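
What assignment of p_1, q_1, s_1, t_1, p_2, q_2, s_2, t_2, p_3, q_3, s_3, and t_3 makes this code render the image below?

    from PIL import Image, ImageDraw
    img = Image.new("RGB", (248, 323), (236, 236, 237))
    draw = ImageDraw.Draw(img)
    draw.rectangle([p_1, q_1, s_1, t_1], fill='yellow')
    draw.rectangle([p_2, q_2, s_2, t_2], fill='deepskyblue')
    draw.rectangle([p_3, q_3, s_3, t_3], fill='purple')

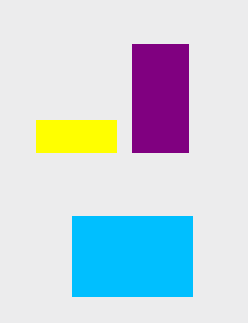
p_1 = 36; q_1 = 120; s_1 = 116; t_1 = 152; p_2 = 72; q_2 = 216; s_2 = 192; t_2 = 296; p_3 = 132; q_3 = 44; s_3 = 188; t_3 = 152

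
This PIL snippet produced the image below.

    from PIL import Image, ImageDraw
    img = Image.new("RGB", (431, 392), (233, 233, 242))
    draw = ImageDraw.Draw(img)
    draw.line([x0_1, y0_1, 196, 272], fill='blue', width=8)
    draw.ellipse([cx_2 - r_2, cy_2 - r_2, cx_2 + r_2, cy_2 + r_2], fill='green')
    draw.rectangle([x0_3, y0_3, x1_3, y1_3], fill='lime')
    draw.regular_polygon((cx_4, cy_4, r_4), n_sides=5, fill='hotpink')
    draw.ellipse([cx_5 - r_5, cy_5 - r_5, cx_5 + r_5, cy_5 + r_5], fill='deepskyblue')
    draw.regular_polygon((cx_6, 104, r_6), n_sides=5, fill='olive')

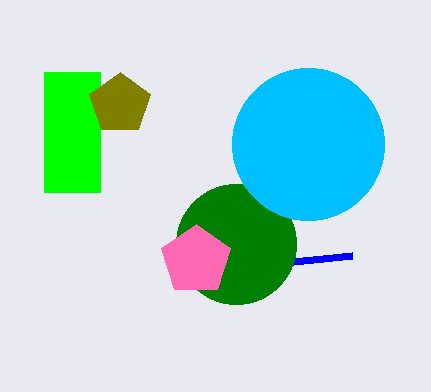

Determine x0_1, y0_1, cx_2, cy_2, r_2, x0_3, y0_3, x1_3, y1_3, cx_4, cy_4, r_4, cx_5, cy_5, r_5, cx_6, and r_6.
x0_1 = 352, y0_1 = 256, cx_2 = 236, cy_2 = 244, r_2 = 60, x0_3 = 44, y0_3 = 72, x1_3 = 100, y1_3 = 192, cx_4 = 196, cy_4 = 260, r_4 = 36, cx_5 = 308, cy_5 = 144, r_5 = 76, cx_6 = 120, r_6 = 32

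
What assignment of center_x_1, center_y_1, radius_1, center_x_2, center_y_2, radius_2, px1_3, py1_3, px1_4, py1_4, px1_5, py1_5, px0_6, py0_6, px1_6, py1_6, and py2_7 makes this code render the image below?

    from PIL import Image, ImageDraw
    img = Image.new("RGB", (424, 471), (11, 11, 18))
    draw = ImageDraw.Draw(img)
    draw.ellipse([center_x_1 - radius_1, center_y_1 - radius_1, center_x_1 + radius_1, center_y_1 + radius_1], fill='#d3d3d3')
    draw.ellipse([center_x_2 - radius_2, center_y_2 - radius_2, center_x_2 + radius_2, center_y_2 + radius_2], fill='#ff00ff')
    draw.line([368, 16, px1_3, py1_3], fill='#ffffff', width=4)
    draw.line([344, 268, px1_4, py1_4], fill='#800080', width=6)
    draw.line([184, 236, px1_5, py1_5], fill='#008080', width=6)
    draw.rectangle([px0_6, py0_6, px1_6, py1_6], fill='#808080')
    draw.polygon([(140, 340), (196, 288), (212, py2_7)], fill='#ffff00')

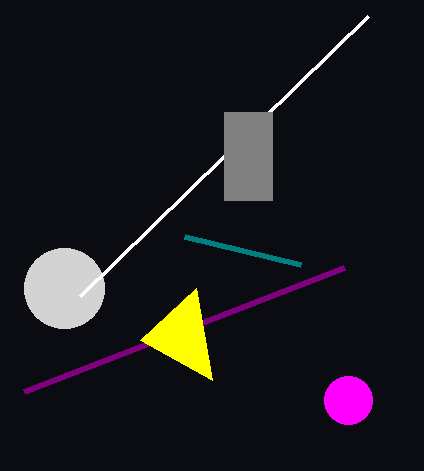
center_x_1 = 64; center_y_1 = 288; radius_1 = 40; center_x_2 = 348; center_y_2 = 400; radius_2 = 24; px1_3 = 80; py1_3 = 296; px1_4 = 24; py1_4 = 392; px1_5 = 300; py1_5 = 264; px0_6 = 224; py0_6 = 112; px1_6 = 272; py1_6 = 200; py2_7 = 380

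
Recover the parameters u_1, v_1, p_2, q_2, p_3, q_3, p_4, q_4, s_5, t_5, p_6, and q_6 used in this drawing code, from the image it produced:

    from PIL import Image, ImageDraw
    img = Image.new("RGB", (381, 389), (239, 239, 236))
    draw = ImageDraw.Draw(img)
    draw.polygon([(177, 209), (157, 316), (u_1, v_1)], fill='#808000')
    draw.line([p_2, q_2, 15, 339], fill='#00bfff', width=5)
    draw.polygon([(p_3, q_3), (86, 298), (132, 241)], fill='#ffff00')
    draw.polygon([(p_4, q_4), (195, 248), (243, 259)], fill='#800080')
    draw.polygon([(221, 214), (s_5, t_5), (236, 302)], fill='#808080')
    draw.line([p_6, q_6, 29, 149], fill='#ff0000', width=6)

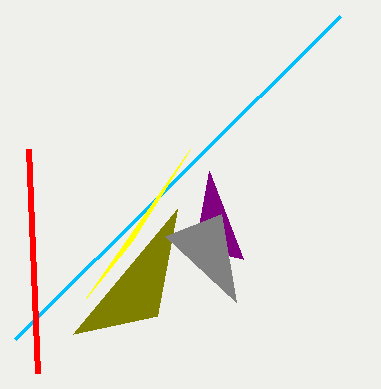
u_1 = 73; v_1 = 334; p_2 = 340; q_2 = 16; p_3 = 190; q_3 = 149; p_4 = 209; q_4 = 171; s_5 = 165; t_5 = 236; p_6 = 38; q_6 = 373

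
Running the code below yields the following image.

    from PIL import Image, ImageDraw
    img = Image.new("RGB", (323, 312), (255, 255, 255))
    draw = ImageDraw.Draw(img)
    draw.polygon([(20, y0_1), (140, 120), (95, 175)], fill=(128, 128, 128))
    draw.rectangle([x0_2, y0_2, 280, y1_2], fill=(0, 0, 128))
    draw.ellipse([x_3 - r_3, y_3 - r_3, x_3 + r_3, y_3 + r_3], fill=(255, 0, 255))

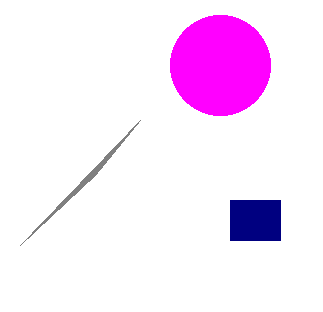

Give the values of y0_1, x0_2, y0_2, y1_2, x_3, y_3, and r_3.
y0_1 = 245, x0_2 = 230, y0_2 = 200, y1_2 = 240, x_3 = 220, y_3 = 65, r_3 = 50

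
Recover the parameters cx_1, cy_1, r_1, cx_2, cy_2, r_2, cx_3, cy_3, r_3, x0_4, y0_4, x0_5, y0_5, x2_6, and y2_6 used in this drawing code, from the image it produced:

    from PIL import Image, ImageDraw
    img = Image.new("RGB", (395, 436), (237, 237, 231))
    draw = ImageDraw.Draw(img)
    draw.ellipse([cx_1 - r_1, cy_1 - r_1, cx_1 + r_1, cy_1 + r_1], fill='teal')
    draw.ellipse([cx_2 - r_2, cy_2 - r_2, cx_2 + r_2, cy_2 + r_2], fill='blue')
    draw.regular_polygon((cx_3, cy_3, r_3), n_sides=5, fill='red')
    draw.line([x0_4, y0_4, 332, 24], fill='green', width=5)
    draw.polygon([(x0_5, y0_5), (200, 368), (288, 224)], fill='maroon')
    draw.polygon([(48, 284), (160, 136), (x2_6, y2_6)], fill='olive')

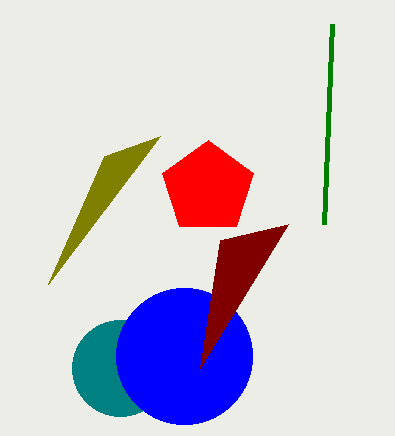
cx_1 = 120
cy_1 = 368
r_1 = 48
cx_2 = 184
cy_2 = 356
r_2 = 68
cx_3 = 208
cy_3 = 188
r_3 = 48
x0_4 = 324
y0_4 = 224
x0_5 = 220
y0_5 = 240
x2_6 = 104
y2_6 = 156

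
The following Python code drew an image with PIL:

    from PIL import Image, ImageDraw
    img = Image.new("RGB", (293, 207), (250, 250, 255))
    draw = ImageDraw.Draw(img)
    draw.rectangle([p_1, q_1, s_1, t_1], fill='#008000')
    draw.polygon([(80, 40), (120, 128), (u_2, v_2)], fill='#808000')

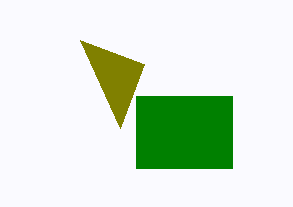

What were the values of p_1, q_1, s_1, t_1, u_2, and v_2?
p_1 = 136; q_1 = 96; s_1 = 232; t_1 = 168; u_2 = 144; v_2 = 64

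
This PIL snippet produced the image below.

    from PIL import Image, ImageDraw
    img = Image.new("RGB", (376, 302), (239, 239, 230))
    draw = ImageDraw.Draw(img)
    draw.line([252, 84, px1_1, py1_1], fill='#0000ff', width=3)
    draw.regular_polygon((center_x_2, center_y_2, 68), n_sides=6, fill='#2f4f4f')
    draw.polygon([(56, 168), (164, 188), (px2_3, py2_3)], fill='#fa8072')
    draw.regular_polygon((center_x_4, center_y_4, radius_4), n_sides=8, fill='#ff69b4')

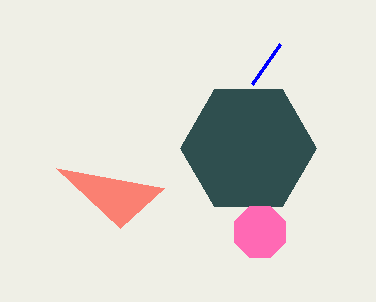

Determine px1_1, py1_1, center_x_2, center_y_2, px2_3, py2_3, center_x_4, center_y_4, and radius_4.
px1_1 = 280
py1_1 = 44
center_x_2 = 248
center_y_2 = 148
px2_3 = 120
py2_3 = 228
center_x_4 = 260
center_y_4 = 232
radius_4 = 28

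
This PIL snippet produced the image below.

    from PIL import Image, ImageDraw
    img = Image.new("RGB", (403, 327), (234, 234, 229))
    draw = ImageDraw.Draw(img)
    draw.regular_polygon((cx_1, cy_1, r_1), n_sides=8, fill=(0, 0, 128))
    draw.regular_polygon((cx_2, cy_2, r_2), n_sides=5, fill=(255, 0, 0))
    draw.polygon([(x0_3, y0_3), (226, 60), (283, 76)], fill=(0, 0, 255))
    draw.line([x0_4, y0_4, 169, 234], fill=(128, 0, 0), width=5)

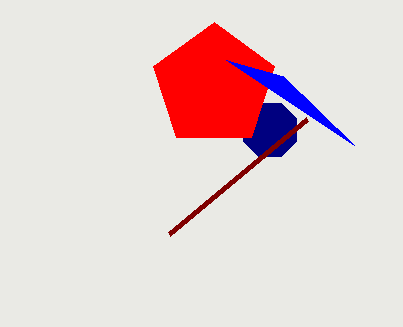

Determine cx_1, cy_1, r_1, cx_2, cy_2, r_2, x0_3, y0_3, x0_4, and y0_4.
cx_1 = 270; cy_1 = 130; r_1 = 29; cx_2 = 214; cy_2 = 86; r_2 = 64; x0_3 = 354; y0_3 = 145; x0_4 = 307; y0_4 = 119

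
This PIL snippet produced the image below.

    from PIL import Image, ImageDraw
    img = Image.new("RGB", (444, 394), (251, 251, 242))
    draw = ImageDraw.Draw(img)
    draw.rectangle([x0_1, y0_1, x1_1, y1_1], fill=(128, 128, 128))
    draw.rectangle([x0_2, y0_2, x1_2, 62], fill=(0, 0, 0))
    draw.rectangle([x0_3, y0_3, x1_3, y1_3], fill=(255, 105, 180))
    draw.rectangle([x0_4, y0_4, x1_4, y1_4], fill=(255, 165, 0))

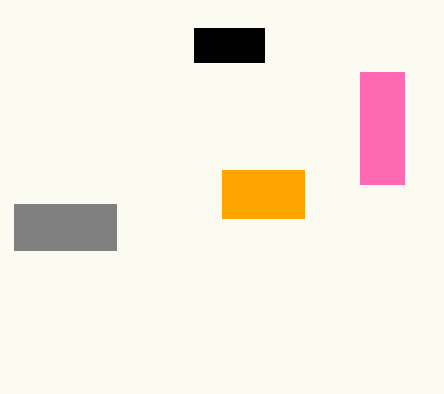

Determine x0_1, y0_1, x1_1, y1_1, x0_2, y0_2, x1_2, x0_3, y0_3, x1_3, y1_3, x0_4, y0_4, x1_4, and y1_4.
x0_1 = 14, y0_1 = 204, x1_1 = 116, y1_1 = 250, x0_2 = 194, y0_2 = 28, x1_2 = 264, x0_3 = 360, y0_3 = 72, x1_3 = 404, y1_3 = 184, x0_4 = 222, y0_4 = 170, x1_4 = 304, y1_4 = 218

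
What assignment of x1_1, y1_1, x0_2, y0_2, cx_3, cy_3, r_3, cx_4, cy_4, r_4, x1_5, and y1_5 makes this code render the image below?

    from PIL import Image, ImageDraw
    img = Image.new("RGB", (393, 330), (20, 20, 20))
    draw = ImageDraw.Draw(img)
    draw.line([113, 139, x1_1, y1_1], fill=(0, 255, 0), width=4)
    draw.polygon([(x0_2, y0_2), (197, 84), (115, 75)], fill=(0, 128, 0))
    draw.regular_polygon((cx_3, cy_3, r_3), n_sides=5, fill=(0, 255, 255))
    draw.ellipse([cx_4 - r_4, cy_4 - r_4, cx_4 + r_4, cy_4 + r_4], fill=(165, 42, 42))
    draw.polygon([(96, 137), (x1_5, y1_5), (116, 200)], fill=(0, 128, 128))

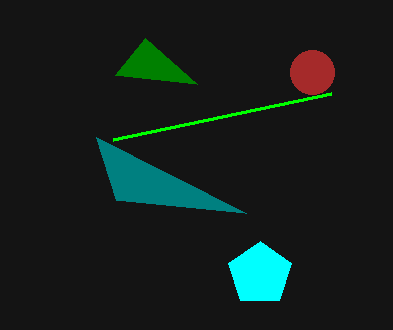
x1_1 = 331
y1_1 = 93
x0_2 = 145
y0_2 = 38
cx_3 = 260
cy_3 = 274
r_3 = 33
cx_4 = 312
cy_4 = 72
r_4 = 22
x1_5 = 246
y1_5 = 213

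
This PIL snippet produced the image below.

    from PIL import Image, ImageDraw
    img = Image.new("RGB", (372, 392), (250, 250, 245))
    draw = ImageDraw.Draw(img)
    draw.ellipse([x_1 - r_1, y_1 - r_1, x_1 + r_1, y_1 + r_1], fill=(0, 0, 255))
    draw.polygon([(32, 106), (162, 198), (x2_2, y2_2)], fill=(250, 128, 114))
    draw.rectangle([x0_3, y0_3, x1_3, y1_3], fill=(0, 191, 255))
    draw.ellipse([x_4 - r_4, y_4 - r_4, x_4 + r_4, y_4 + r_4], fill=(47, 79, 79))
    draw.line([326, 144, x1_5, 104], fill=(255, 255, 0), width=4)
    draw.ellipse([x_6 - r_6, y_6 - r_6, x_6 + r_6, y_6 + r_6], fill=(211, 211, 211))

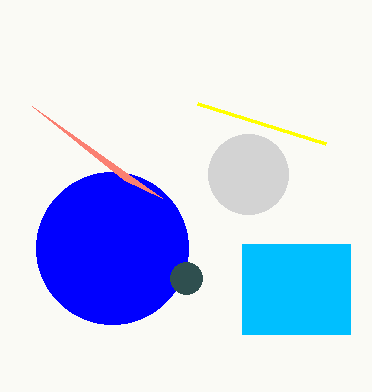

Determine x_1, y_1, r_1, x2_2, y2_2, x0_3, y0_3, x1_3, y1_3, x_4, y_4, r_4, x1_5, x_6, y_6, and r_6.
x_1 = 112; y_1 = 248; r_1 = 76; x2_2 = 124; y2_2 = 180; x0_3 = 242; y0_3 = 244; x1_3 = 350; y1_3 = 334; x_4 = 186; y_4 = 278; r_4 = 16; x1_5 = 198; x_6 = 248; y_6 = 174; r_6 = 40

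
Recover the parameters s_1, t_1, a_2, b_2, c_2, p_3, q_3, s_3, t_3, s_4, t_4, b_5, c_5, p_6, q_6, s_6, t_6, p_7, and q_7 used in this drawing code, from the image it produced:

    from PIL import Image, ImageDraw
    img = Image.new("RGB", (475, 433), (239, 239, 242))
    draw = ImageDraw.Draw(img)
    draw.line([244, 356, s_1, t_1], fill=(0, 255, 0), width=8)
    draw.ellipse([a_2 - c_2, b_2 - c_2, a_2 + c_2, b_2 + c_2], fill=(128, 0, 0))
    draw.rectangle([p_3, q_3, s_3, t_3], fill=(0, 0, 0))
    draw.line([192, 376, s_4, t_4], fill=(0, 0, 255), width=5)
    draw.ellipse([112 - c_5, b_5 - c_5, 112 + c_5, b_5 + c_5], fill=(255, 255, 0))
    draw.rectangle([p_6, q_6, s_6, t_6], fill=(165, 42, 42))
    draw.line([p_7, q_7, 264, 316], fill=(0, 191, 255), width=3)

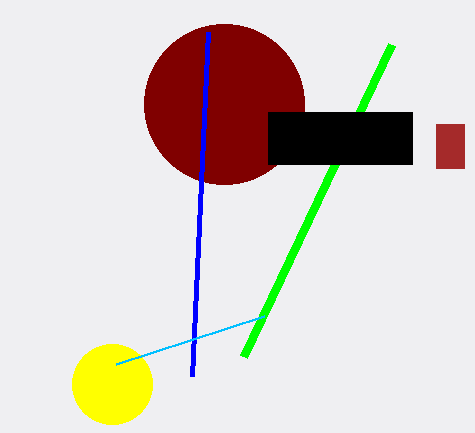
s_1 = 392
t_1 = 44
a_2 = 224
b_2 = 104
c_2 = 80
p_3 = 268
q_3 = 112
s_3 = 412
t_3 = 164
s_4 = 208
t_4 = 32
b_5 = 384
c_5 = 40
p_6 = 436
q_6 = 124
s_6 = 464
t_6 = 168
p_7 = 116
q_7 = 364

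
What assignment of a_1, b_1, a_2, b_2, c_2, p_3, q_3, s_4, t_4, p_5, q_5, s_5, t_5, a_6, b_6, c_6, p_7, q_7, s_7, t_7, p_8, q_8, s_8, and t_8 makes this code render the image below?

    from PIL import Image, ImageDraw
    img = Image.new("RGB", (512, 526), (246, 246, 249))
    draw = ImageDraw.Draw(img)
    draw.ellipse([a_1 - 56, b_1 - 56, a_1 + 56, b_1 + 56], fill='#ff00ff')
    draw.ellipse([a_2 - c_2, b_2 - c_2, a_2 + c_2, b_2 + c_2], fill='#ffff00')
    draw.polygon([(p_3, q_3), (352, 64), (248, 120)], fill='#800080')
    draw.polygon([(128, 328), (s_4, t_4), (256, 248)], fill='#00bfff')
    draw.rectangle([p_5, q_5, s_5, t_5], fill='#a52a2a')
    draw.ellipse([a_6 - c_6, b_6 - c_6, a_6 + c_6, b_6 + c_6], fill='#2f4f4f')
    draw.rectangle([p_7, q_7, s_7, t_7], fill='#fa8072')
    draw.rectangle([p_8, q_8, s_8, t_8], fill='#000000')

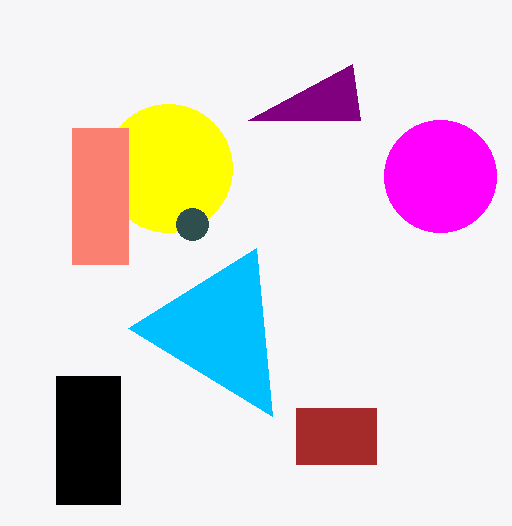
a_1 = 440, b_1 = 176, a_2 = 168, b_2 = 168, c_2 = 64, p_3 = 360, q_3 = 120, s_4 = 272, t_4 = 416, p_5 = 296, q_5 = 408, s_5 = 376, t_5 = 464, a_6 = 192, b_6 = 224, c_6 = 16, p_7 = 72, q_7 = 128, s_7 = 128, t_7 = 264, p_8 = 56, q_8 = 376, s_8 = 120, t_8 = 504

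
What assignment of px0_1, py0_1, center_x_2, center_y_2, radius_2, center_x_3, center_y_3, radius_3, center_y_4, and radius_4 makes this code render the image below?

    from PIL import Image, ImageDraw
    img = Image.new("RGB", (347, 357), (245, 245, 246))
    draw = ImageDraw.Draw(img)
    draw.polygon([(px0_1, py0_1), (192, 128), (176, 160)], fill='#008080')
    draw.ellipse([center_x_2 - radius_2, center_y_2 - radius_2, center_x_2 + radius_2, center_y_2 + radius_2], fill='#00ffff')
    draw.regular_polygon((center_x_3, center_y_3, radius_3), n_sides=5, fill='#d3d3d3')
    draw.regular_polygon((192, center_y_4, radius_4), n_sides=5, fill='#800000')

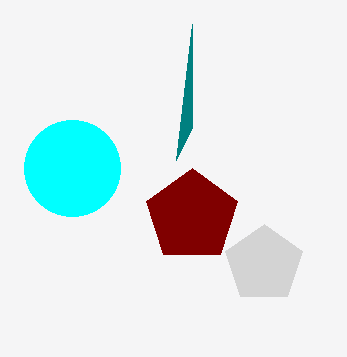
px0_1 = 192
py0_1 = 24
center_x_2 = 72
center_y_2 = 168
radius_2 = 48
center_x_3 = 264
center_y_3 = 264
radius_3 = 40
center_y_4 = 216
radius_4 = 48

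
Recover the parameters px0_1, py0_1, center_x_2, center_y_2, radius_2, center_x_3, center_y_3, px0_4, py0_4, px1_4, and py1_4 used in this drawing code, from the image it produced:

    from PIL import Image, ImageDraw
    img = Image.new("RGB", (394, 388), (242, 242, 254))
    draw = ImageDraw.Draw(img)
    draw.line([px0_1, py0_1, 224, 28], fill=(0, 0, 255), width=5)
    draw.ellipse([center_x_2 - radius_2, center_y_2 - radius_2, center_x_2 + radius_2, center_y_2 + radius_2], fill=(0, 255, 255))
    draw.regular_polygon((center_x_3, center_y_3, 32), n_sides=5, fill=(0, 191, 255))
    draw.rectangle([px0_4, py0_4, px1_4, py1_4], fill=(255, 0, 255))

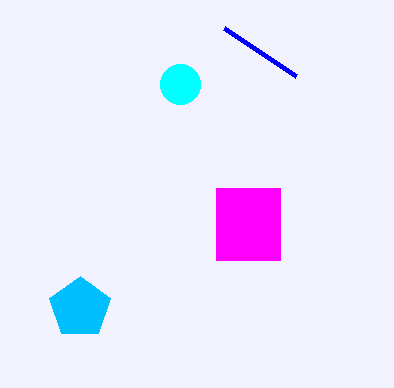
px0_1 = 296
py0_1 = 76
center_x_2 = 180
center_y_2 = 84
radius_2 = 20
center_x_3 = 80
center_y_3 = 308
px0_4 = 216
py0_4 = 188
px1_4 = 280
py1_4 = 260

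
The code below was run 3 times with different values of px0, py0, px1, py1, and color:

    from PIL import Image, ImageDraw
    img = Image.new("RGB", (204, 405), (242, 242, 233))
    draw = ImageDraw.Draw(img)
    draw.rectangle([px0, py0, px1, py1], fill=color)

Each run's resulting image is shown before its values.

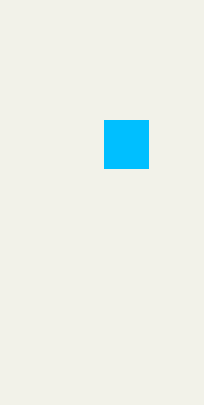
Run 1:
px0 = 104
py0 = 120
px1 = 148
py1 = 168
color = 'deepskyblue'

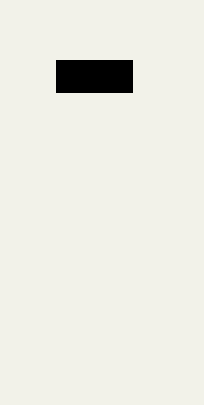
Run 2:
px0 = 56; py0 = 60; px1 = 132; py1 = 92; color = 'black'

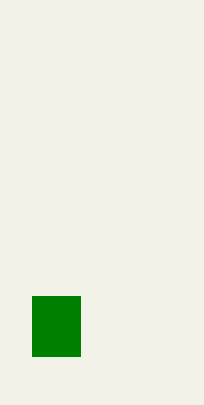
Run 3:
px0 = 32; py0 = 296; px1 = 80; py1 = 356; color = 'green'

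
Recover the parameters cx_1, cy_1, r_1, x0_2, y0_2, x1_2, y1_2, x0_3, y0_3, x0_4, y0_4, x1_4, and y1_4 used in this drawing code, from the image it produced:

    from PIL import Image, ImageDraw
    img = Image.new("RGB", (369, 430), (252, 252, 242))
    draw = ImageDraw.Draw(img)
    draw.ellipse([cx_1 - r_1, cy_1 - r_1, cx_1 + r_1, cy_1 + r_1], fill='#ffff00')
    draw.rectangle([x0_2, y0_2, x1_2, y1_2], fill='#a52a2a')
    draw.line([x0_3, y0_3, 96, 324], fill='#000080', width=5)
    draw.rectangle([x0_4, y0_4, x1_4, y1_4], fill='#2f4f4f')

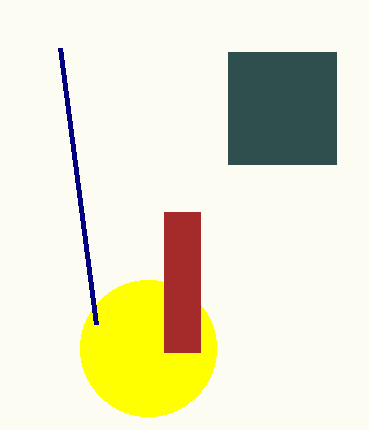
cx_1 = 148, cy_1 = 348, r_1 = 68, x0_2 = 164, y0_2 = 212, x1_2 = 200, y1_2 = 352, x0_3 = 60, y0_3 = 48, x0_4 = 228, y0_4 = 52, x1_4 = 336, y1_4 = 164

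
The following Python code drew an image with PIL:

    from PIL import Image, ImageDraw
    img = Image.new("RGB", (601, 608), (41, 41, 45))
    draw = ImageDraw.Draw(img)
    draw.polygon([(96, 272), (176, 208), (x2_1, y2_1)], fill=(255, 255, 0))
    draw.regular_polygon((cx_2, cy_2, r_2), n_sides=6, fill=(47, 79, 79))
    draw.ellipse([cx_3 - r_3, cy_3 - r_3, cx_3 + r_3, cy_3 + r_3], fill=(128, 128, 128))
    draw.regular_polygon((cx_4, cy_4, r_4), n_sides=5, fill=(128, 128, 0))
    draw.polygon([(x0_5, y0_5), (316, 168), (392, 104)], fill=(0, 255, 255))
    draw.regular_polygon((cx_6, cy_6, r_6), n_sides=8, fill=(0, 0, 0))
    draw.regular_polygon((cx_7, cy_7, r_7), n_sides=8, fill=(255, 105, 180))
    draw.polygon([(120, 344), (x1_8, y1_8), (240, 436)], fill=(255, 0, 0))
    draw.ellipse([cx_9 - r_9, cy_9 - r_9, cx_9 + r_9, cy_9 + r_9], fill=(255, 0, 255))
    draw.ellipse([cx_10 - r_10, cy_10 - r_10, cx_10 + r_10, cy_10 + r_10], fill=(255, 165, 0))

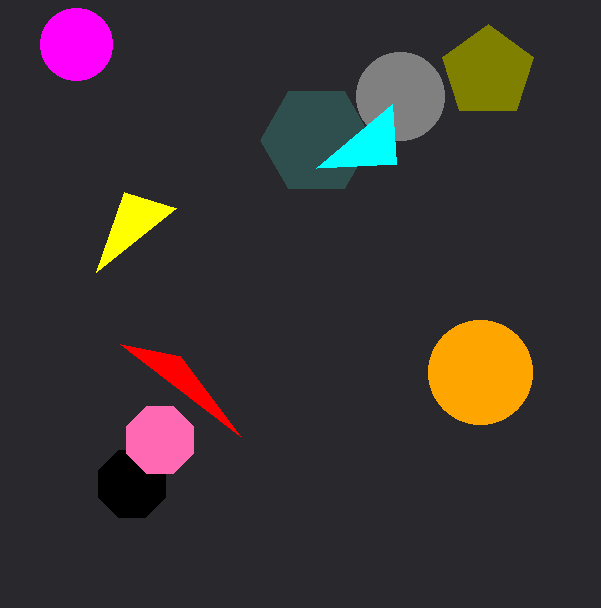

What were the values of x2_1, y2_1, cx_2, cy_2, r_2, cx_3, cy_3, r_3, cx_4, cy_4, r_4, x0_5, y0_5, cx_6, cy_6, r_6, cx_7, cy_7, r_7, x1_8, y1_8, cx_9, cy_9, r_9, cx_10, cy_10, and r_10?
x2_1 = 124; y2_1 = 192; cx_2 = 316; cy_2 = 140; r_2 = 56; cx_3 = 400; cy_3 = 96; r_3 = 44; cx_4 = 488; cy_4 = 72; r_4 = 48; x0_5 = 396; y0_5 = 164; cx_6 = 132; cy_6 = 484; r_6 = 36; cx_7 = 160; cy_7 = 440; r_7 = 36; x1_8 = 180; y1_8 = 356; cx_9 = 76; cy_9 = 44; r_9 = 36; cx_10 = 480; cy_10 = 372; r_10 = 52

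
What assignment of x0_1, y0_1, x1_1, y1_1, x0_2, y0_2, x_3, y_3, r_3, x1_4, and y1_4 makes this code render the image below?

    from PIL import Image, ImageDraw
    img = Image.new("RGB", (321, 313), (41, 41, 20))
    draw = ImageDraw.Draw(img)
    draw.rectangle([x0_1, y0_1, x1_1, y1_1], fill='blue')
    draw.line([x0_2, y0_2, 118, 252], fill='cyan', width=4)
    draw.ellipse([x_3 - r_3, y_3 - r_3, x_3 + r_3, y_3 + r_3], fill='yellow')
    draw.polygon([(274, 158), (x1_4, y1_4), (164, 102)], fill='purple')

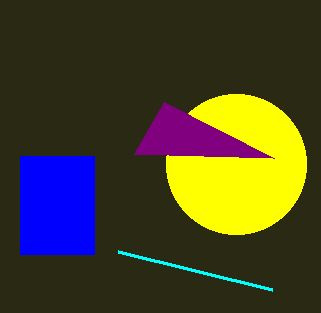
x0_1 = 20
y0_1 = 156
x1_1 = 94
y1_1 = 254
x0_2 = 272
y0_2 = 290
x_3 = 236
y_3 = 164
r_3 = 70
x1_4 = 134
y1_4 = 154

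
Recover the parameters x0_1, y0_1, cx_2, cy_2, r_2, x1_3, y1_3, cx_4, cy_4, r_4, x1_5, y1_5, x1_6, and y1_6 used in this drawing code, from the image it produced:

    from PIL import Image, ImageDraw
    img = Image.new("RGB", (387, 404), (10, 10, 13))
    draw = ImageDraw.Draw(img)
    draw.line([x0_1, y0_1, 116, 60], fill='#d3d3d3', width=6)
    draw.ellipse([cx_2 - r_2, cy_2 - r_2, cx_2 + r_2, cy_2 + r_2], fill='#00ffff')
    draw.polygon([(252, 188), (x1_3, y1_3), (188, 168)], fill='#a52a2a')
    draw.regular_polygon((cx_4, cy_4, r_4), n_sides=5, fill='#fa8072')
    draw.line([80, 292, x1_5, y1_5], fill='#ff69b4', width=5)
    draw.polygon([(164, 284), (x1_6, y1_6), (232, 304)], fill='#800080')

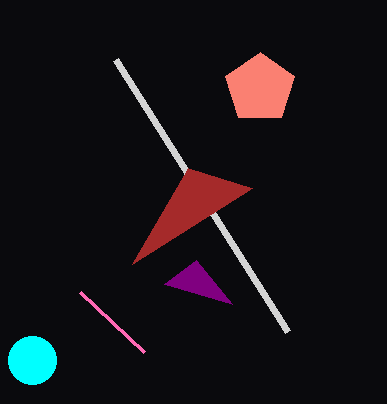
x0_1 = 288, y0_1 = 332, cx_2 = 32, cy_2 = 360, r_2 = 24, x1_3 = 132, y1_3 = 264, cx_4 = 260, cy_4 = 88, r_4 = 36, x1_5 = 144, y1_5 = 352, x1_6 = 196, y1_6 = 260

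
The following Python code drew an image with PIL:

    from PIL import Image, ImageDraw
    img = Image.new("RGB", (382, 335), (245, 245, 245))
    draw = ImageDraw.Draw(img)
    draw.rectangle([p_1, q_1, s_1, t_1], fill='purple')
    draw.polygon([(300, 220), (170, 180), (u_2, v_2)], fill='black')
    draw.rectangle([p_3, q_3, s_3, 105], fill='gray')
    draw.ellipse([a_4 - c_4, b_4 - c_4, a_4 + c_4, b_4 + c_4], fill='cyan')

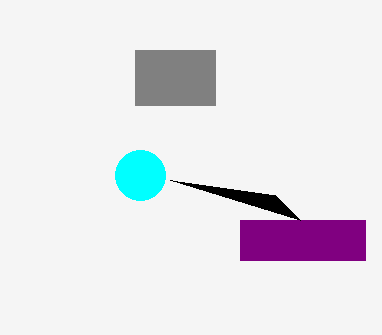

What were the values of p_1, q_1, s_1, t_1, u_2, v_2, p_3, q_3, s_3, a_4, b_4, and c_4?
p_1 = 240, q_1 = 220, s_1 = 365, t_1 = 260, u_2 = 275, v_2 = 195, p_3 = 135, q_3 = 50, s_3 = 215, a_4 = 140, b_4 = 175, c_4 = 25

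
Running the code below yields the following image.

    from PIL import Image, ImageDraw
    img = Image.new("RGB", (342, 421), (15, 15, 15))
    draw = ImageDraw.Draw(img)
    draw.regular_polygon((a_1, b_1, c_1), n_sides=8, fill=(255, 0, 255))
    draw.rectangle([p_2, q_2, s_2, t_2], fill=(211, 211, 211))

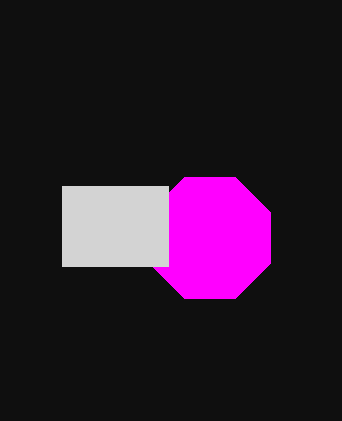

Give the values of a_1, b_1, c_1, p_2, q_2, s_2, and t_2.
a_1 = 210
b_1 = 238
c_1 = 66
p_2 = 62
q_2 = 186
s_2 = 168
t_2 = 266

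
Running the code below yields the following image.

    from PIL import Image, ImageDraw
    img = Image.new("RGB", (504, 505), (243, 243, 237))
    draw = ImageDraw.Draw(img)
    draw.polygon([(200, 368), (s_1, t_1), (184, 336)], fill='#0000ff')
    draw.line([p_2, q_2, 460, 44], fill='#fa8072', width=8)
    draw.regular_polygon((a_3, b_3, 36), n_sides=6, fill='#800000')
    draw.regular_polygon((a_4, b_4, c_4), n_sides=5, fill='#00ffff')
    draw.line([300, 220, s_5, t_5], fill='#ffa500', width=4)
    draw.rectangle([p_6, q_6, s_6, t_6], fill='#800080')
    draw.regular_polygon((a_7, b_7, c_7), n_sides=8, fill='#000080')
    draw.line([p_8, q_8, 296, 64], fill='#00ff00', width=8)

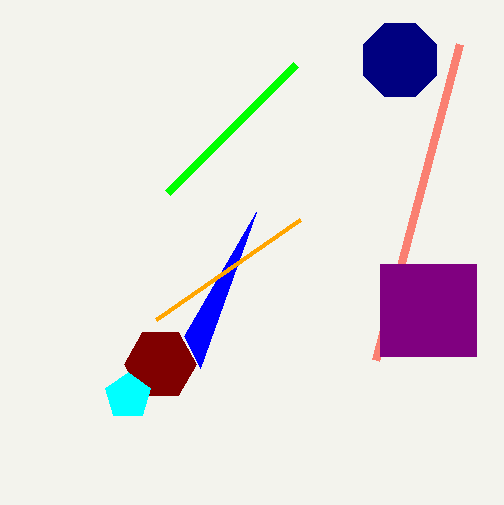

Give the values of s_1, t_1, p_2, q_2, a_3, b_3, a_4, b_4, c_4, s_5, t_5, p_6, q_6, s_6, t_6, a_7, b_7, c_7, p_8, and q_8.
s_1 = 256, t_1 = 212, p_2 = 376, q_2 = 360, a_3 = 160, b_3 = 364, a_4 = 128, b_4 = 396, c_4 = 24, s_5 = 156, t_5 = 320, p_6 = 380, q_6 = 264, s_6 = 476, t_6 = 356, a_7 = 400, b_7 = 60, c_7 = 40, p_8 = 168, q_8 = 192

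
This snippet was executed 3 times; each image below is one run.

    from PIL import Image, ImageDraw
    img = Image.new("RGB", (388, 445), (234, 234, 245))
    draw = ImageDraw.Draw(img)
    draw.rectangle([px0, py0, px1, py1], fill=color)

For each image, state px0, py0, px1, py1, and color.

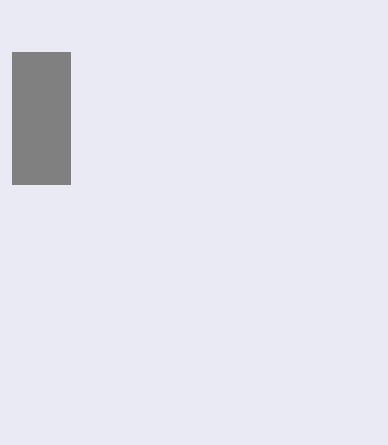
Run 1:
px0 = 12; py0 = 52; px1 = 70; py1 = 184; color = 'gray'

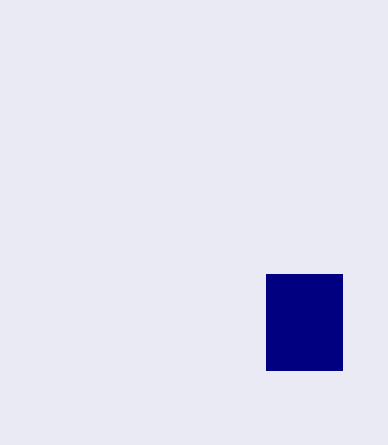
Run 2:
px0 = 266; py0 = 274; px1 = 342; py1 = 370; color = 'navy'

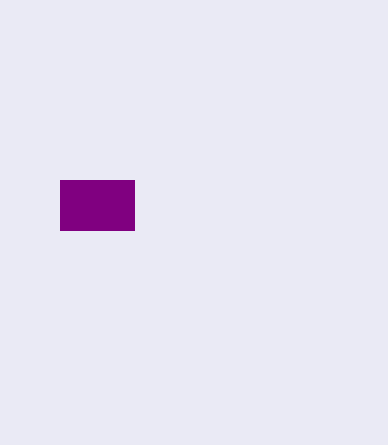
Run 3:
px0 = 60; py0 = 180; px1 = 134; py1 = 230; color = 'purple'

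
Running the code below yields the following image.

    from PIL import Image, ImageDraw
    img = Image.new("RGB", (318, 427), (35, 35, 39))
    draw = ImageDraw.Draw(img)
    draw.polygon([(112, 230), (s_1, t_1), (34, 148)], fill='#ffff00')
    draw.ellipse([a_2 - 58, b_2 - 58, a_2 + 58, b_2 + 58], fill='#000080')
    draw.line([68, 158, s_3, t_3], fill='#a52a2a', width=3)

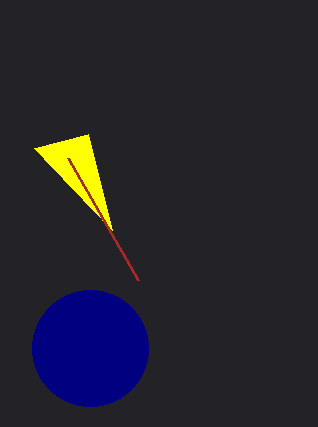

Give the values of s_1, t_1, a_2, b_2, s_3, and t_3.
s_1 = 88
t_1 = 134
a_2 = 90
b_2 = 348
s_3 = 138
t_3 = 280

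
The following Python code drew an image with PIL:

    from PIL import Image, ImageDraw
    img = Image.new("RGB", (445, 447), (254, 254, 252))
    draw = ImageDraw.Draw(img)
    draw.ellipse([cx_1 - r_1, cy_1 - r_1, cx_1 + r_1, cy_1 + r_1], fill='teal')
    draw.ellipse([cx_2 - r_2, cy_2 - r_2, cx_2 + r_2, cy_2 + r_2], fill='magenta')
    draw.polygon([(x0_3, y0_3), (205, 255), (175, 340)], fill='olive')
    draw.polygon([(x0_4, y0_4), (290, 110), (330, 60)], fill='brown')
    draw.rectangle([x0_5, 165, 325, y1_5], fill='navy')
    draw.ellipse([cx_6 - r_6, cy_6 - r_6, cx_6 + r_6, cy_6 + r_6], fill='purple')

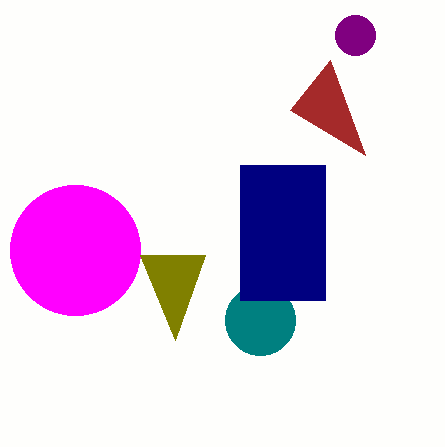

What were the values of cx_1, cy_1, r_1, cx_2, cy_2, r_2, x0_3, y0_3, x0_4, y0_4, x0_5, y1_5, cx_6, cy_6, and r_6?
cx_1 = 260, cy_1 = 320, r_1 = 35, cx_2 = 75, cy_2 = 250, r_2 = 65, x0_3 = 140, y0_3 = 255, x0_4 = 365, y0_4 = 155, x0_5 = 240, y1_5 = 300, cx_6 = 355, cy_6 = 35, r_6 = 20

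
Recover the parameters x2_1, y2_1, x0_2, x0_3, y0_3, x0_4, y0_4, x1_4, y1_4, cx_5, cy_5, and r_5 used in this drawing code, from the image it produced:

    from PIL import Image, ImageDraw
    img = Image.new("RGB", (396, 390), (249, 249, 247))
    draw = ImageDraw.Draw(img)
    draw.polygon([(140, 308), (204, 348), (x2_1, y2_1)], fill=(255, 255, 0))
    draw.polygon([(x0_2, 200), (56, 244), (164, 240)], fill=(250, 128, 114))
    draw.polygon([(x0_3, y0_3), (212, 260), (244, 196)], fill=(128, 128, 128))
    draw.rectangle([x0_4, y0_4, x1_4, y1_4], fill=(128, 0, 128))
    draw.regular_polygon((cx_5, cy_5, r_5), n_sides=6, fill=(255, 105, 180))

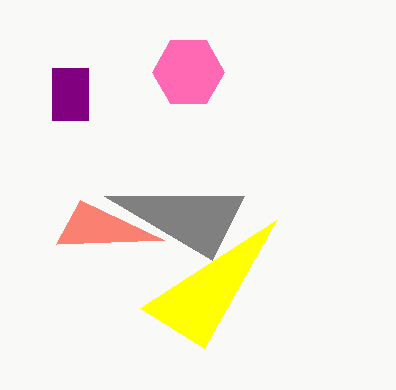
x2_1 = 276, y2_1 = 220, x0_2 = 80, x0_3 = 104, y0_3 = 196, x0_4 = 52, y0_4 = 68, x1_4 = 88, y1_4 = 120, cx_5 = 188, cy_5 = 72, r_5 = 36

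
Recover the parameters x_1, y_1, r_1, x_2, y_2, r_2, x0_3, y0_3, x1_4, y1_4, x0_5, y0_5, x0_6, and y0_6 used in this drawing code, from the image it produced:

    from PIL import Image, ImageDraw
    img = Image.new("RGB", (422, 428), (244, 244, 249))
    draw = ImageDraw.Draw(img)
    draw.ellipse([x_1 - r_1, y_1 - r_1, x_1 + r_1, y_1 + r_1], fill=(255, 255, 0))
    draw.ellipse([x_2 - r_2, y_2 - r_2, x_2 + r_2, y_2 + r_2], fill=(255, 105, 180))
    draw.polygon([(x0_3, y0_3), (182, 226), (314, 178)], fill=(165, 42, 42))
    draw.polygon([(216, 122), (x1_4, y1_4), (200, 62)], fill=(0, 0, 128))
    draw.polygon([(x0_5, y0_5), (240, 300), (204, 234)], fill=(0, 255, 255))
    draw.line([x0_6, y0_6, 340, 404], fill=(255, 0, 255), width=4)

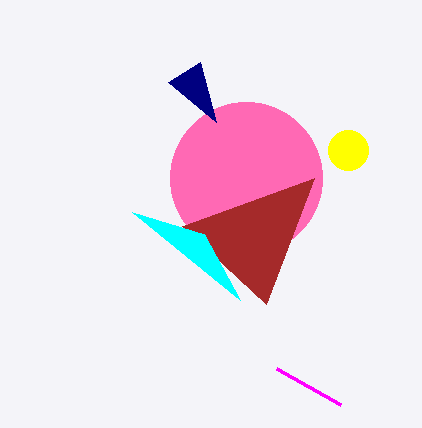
x_1 = 348
y_1 = 150
r_1 = 20
x_2 = 246
y_2 = 178
r_2 = 76
x0_3 = 266
y0_3 = 304
x1_4 = 168
y1_4 = 82
x0_5 = 132
y0_5 = 212
x0_6 = 276
y0_6 = 368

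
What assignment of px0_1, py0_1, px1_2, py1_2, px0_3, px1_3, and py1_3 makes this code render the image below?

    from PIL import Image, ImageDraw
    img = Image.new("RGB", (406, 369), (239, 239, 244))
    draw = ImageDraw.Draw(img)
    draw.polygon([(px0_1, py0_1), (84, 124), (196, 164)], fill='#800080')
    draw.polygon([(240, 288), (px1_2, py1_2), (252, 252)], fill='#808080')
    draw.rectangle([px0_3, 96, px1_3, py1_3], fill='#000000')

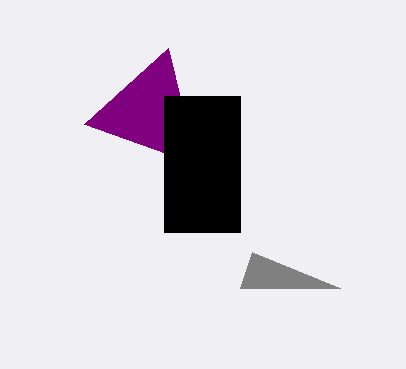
px0_1 = 168
py0_1 = 48
px1_2 = 340
py1_2 = 288
px0_3 = 164
px1_3 = 240
py1_3 = 232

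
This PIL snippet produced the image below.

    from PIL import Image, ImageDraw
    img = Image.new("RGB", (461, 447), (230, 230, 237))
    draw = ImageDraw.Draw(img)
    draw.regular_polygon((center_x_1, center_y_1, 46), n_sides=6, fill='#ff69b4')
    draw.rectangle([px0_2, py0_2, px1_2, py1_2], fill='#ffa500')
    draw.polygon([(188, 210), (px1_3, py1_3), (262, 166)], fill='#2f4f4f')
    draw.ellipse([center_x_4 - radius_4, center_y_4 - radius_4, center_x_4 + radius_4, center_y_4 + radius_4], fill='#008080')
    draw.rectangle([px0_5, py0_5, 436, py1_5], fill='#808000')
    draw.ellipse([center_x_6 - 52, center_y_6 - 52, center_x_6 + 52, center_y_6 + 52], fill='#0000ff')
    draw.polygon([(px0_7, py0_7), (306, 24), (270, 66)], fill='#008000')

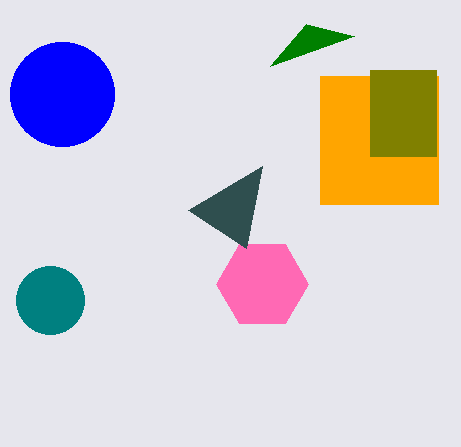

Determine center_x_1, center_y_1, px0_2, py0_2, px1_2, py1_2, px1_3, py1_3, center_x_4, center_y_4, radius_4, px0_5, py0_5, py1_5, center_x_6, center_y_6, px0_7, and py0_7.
center_x_1 = 262
center_y_1 = 284
px0_2 = 320
py0_2 = 76
px1_2 = 438
py1_2 = 204
px1_3 = 246
py1_3 = 248
center_x_4 = 50
center_y_4 = 300
radius_4 = 34
px0_5 = 370
py0_5 = 70
py1_5 = 156
center_x_6 = 62
center_y_6 = 94
px0_7 = 354
py0_7 = 36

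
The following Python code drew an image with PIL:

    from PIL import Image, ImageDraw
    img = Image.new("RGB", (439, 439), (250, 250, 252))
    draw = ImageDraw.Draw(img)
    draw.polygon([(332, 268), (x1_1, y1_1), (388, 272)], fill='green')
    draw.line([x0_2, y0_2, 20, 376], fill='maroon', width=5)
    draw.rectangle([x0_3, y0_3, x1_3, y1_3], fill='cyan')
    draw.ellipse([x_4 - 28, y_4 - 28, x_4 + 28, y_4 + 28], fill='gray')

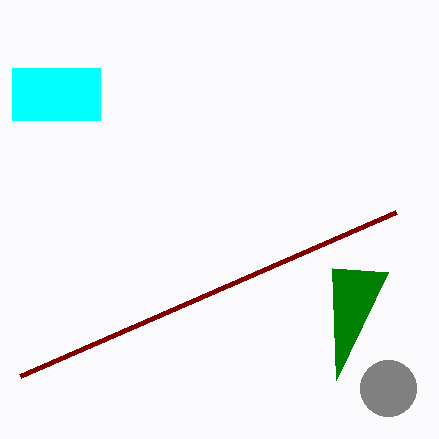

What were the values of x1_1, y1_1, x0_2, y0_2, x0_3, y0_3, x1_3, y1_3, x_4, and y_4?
x1_1 = 336; y1_1 = 380; x0_2 = 396; y0_2 = 212; x0_3 = 12; y0_3 = 68; x1_3 = 100; y1_3 = 120; x_4 = 388; y_4 = 388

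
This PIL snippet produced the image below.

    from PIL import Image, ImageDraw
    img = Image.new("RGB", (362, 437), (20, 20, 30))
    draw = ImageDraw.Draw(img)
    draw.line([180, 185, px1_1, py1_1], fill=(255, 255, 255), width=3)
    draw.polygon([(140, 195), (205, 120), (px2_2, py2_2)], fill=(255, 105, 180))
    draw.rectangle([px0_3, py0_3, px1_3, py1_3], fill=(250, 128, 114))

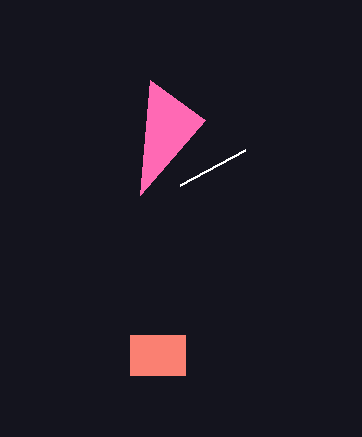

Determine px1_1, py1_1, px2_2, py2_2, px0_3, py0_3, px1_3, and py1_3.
px1_1 = 245
py1_1 = 150
px2_2 = 150
py2_2 = 80
px0_3 = 130
py0_3 = 335
px1_3 = 185
py1_3 = 375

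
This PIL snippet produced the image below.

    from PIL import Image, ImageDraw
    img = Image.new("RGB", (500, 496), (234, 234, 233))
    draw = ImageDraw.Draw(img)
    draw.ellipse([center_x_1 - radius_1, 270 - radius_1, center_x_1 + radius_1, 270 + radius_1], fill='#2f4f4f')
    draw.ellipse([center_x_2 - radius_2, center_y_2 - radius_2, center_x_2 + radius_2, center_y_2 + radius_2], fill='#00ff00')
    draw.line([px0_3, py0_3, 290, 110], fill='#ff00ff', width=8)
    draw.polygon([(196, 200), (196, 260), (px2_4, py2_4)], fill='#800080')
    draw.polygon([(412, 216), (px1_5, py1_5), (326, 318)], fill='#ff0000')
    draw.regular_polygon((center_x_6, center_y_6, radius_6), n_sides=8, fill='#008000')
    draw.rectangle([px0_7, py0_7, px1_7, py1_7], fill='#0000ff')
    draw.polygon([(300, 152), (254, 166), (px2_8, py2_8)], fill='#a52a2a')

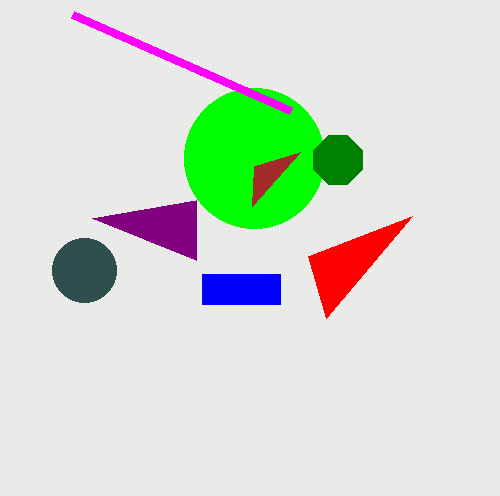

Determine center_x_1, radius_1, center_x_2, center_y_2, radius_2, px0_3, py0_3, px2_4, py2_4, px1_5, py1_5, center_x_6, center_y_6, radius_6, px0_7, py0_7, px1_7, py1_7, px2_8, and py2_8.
center_x_1 = 84; radius_1 = 32; center_x_2 = 254; center_y_2 = 158; radius_2 = 70; px0_3 = 72; py0_3 = 14; px2_4 = 92; py2_4 = 218; px1_5 = 308; py1_5 = 256; center_x_6 = 338; center_y_6 = 160; radius_6 = 26; px0_7 = 202; py0_7 = 274; px1_7 = 280; py1_7 = 304; px2_8 = 252; py2_8 = 206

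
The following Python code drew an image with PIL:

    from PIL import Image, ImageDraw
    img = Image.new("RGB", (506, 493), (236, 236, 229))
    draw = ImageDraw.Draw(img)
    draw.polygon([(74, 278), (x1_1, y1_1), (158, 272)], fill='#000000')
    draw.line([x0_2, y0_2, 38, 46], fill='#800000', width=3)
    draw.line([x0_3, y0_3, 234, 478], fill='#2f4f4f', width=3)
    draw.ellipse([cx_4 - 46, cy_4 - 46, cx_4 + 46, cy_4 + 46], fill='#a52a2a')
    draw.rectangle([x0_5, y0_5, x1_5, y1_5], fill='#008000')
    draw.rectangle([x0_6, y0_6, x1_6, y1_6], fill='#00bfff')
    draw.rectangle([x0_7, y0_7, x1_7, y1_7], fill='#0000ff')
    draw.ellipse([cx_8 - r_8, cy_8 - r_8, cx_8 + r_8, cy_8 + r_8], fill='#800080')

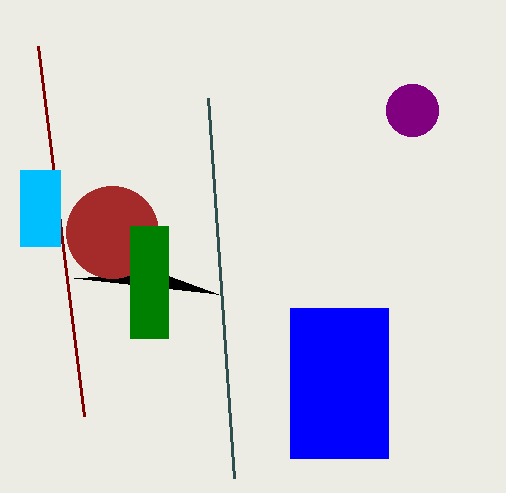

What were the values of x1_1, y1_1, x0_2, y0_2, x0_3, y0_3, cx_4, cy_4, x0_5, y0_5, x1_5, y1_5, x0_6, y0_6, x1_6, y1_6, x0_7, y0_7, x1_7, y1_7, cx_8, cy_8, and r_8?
x1_1 = 218, y1_1 = 294, x0_2 = 84, y0_2 = 416, x0_3 = 208, y0_3 = 98, cx_4 = 112, cy_4 = 232, x0_5 = 130, y0_5 = 226, x1_5 = 168, y1_5 = 338, x0_6 = 20, y0_6 = 170, x1_6 = 60, y1_6 = 246, x0_7 = 290, y0_7 = 308, x1_7 = 388, y1_7 = 458, cx_8 = 412, cy_8 = 110, r_8 = 26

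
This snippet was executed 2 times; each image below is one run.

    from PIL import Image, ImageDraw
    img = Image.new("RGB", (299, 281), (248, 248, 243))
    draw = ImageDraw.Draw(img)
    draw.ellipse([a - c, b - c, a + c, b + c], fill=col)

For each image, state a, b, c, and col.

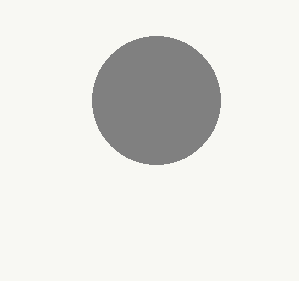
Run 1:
a = 156; b = 100; c = 64; col = 'gray'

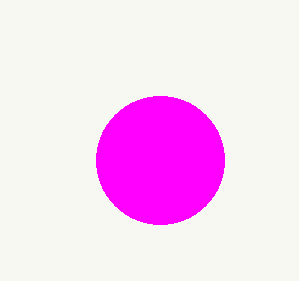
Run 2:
a = 160
b = 160
c = 64
col = 'magenta'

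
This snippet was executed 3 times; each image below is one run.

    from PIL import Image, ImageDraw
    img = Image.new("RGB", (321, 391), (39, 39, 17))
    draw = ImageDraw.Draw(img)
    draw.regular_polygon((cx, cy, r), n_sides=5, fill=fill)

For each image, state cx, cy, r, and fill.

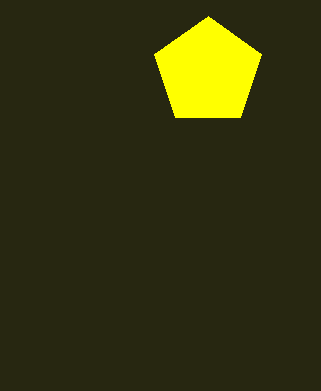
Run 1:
cx = 208
cy = 72
r = 56
fill = 'yellow'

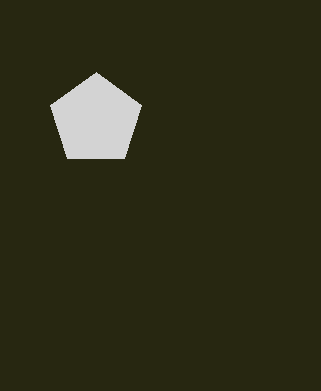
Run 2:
cx = 96
cy = 120
r = 48
fill = 'lightgray'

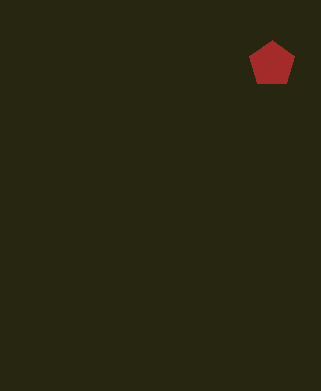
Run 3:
cx = 272; cy = 64; r = 24; fill = 'brown'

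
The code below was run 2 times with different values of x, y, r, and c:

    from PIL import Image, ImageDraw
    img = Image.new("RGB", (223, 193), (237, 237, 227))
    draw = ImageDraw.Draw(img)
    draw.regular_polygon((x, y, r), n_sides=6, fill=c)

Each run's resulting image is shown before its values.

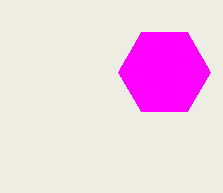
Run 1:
x = 164, y = 72, r = 46, c = 'magenta'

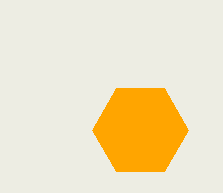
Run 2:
x = 140
y = 130
r = 48
c = 'orange'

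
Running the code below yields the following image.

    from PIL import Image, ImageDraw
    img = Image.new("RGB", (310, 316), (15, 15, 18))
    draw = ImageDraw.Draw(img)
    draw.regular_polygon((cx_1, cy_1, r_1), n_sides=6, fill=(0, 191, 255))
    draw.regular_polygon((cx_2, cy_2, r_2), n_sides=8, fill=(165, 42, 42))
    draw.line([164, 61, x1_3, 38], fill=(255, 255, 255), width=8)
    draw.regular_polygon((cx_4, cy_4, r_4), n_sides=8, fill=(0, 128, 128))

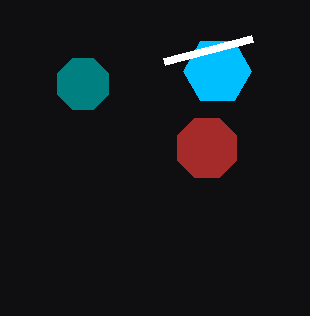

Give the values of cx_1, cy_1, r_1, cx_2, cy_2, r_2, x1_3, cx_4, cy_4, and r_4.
cx_1 = 217, cy_1 = 71, r_1 = 34, cx_2 = 207, cy_2 = 148, r_2 = 32, x1_3 = 252, cx_4 = 83, cy_4 = 84, r_4 = 28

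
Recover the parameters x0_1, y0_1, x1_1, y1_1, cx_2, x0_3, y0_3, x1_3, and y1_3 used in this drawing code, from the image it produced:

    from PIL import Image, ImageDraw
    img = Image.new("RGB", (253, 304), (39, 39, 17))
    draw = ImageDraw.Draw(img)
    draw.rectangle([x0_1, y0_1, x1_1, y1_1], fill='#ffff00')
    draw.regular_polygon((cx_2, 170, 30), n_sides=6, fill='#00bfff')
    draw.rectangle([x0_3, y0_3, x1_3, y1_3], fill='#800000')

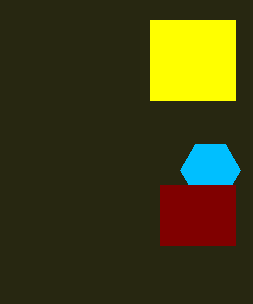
x0_1 = 150, y0_1 = 20, x1_1 = 235, y1_1 = 100, cx_2 = 210, x0_3 = 160, y0_3 = 185, x1_3 = 235, y1_3 = 245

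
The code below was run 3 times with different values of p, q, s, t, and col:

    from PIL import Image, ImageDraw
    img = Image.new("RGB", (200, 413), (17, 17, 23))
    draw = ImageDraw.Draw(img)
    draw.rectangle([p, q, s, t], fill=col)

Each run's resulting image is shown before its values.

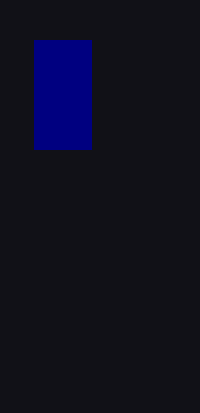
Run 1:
p = 34; q = 40; s = 91; t = 149; col = 'navy'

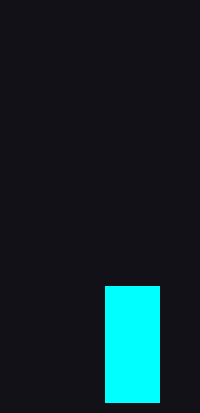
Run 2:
p = 105, q = 286, s = 159, t = 402, col = 'cyan'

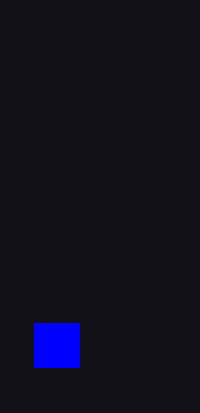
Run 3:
p = 34, q = 323, s = 79, t = 367, col = 'blue'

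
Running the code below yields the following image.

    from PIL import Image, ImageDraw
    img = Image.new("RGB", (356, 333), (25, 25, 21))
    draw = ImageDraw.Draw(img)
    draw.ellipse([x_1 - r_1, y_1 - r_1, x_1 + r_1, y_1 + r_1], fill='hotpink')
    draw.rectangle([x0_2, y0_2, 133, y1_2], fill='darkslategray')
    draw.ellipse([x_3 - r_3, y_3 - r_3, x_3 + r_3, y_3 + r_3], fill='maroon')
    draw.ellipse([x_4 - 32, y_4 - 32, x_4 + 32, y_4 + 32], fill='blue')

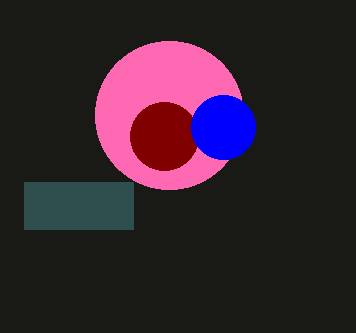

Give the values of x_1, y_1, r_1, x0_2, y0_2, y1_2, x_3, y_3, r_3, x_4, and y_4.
x_1 = 169, y_1 = 115, r_1 = 74, x0_2 = 24, y0_2 = 182, y1_2 = 229, x_3 = 164, y_3 = 136, r_3 = 34, x_4 = 223, y_4 = 127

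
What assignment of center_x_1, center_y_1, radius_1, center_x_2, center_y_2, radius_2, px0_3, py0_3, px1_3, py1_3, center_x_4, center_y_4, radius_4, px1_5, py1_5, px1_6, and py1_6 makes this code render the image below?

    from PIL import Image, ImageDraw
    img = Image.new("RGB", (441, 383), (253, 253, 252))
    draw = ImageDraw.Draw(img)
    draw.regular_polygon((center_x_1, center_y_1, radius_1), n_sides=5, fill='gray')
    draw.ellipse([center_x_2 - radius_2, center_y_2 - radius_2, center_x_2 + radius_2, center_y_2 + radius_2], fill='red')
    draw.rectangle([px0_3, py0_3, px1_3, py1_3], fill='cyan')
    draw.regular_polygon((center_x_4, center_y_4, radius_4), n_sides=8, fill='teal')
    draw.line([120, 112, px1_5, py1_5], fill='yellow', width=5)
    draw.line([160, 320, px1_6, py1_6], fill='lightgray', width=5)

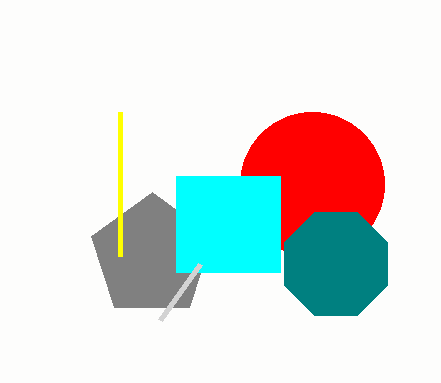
center_x_1 = 152
center_y_1 = 256
radius_1 = 64
center_x_2 = 312
center_y_2 = 184
radius_2 = 72
px0_3 = 176
py0_3 = 176
px1_3 = 280
py1_3 = 272
center_x_4 = 336
center_y_4 = 264
radius_4 = 56
px1_5 = 120
py1_5 = 256
px1_6 = 200
py1_6 = 264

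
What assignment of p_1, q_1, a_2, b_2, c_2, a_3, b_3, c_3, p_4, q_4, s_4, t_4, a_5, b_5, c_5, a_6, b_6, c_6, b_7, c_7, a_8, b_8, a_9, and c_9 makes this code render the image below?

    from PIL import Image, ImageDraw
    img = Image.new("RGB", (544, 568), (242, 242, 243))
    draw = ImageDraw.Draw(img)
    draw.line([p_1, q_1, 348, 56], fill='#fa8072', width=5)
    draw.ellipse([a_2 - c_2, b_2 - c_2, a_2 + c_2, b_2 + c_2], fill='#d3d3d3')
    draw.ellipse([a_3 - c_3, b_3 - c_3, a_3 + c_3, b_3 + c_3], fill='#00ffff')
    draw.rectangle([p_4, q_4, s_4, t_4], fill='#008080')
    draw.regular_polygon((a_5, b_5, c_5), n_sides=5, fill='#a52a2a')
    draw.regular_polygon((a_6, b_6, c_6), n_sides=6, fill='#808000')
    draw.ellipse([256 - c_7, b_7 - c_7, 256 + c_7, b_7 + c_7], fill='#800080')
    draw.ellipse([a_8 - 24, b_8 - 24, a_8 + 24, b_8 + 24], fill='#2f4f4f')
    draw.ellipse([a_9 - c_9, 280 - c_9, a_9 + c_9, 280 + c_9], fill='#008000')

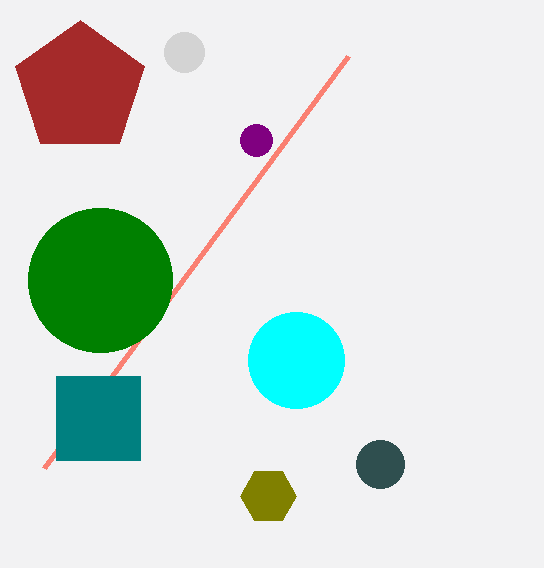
p_1 = 44; q_1 = 468; a_2 = 184; b_2 = 52; c_2 = 20; a_3 = 296; b_3 = 360; c_3 = 48; p_4 = 56; q_4 = 376; s_4 = 140; t_4 = 460; a_5 = 80; b_5 = 88; c_5 = 68; a_6 = 268; b_6 = 496; c_6 = 28; b_7 = 140; c_7 = 16; a_8 = 380; b_8 = 464; a_9 = 100; c_9 = 72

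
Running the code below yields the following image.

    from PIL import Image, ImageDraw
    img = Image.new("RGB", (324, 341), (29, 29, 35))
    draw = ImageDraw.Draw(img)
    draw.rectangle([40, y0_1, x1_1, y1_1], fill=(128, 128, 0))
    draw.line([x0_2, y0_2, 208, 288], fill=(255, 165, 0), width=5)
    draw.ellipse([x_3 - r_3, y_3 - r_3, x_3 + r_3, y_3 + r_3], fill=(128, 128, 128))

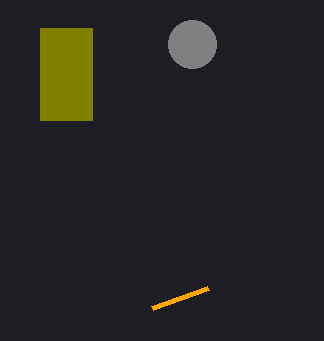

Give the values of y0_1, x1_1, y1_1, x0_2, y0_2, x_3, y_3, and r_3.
y0_1 = 28
x1_1 = 92
y1_1 = 120
x0_2 = 152
y0_2 = 308
x_3 = 192
y_3 = 44
r_3 = 24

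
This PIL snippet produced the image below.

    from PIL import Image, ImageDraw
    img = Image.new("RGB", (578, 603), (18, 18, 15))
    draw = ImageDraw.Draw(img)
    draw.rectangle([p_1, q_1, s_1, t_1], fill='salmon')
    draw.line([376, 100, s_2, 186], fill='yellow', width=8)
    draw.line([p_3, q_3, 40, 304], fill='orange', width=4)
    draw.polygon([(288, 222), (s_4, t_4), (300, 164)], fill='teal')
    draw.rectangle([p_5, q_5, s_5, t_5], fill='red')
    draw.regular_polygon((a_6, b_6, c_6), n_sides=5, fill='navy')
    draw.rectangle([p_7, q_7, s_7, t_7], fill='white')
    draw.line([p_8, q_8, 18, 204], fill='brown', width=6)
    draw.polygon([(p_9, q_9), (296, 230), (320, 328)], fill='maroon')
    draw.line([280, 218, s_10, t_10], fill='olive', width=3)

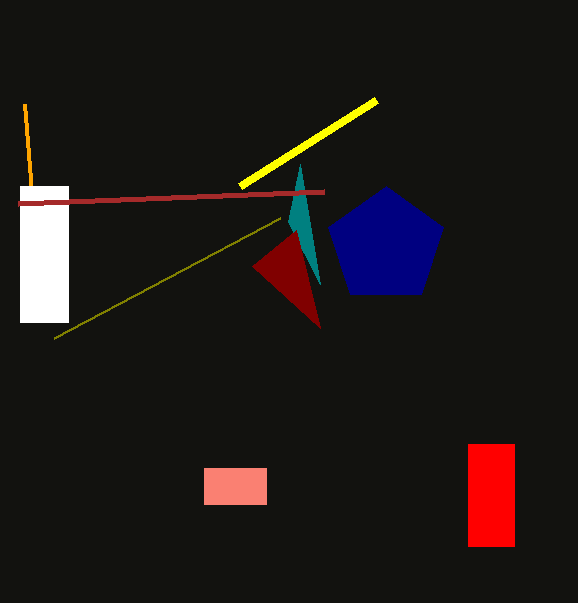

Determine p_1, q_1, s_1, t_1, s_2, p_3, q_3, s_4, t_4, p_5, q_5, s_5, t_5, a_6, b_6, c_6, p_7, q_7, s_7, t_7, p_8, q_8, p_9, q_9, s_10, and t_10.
p_1 = 204, q_1 = 468, s_1 = 266, t_1 = 504, s_2 = 240, p_3 = 24, q_3 = 104, s_4 = 320, t_4 = 284, p_5 = 468, q_5 = 444, s_5 = 514, t_5 = 546, a_6 = 386, b_6 = 246, c_6 = 60, p_7 = 20, q_7 = 186, s_7 = 68, t_7 = 322, p_8 = 324, q_8 = 192, p_9 = 252, q_9 = 266, s_10 = 54, t_10 = 338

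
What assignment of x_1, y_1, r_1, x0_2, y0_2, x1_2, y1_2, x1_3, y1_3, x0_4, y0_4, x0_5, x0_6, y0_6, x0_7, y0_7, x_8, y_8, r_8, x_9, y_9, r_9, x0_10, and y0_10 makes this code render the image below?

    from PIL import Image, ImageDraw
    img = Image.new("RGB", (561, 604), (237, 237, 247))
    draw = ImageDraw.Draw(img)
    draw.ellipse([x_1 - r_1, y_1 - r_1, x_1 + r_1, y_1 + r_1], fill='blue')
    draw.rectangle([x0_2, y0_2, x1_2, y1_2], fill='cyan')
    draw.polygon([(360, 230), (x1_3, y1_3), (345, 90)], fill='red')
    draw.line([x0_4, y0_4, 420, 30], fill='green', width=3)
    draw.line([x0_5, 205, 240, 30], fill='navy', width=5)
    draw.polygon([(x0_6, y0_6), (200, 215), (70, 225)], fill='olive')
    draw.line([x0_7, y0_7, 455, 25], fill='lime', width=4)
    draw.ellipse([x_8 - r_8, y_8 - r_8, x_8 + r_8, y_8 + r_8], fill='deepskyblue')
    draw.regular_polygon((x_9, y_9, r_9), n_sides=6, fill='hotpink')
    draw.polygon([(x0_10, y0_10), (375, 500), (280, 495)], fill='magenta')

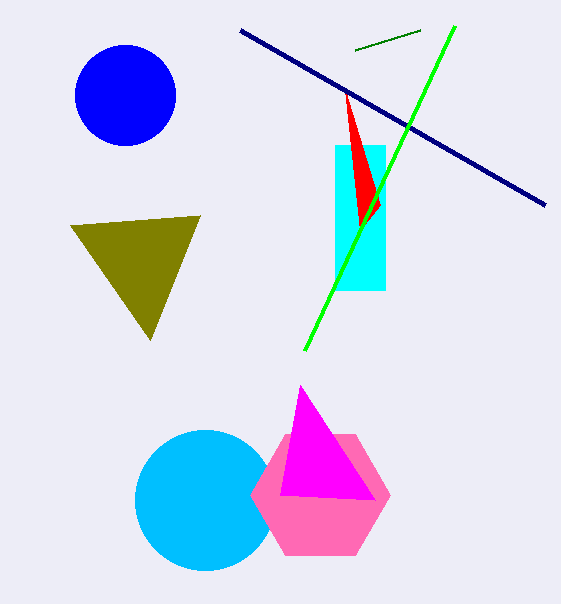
x_1 = 125, y_1 = 95, r_1 = 50, x0_2 = 335, y0_2 = 145, x1_2 = 385, y1_2 = 290, x1_3 = 380, y1_3 = 205, x0_4 = 355, y0_4 = 50, x0_5 = 545, x0_6 = 150, y0_6 = 340, x0_7 = 305, y0_7 = 350, x_8 = 205, y_8 = 500, r_8 = 70, x_9 = 320, y_9 = 495, r_9 = 70, x0_10 = 300, y0_10 = 385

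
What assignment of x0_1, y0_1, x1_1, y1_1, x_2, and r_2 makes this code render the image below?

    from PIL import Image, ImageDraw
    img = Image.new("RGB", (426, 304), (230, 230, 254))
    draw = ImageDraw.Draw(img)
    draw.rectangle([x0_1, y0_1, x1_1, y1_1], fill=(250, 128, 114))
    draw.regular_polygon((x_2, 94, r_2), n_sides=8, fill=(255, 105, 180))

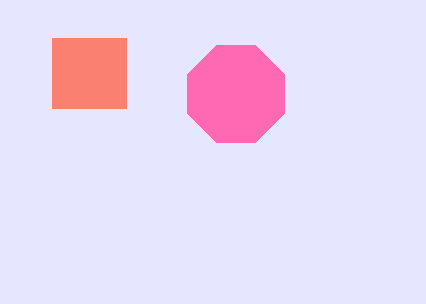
x0_1 = 52
y0_1 = 38
x1_1 = 126
y1_1 = 108
x_2 = 236
r_2 = 52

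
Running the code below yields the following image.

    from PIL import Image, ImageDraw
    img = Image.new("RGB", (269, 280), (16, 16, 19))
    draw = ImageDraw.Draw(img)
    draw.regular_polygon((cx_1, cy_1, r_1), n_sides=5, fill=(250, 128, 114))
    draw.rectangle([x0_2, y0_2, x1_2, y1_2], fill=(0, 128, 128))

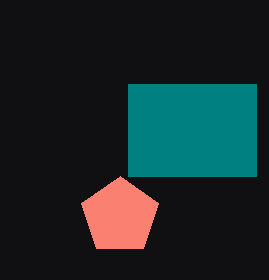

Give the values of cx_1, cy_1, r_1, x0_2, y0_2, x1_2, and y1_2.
cx_1 = 120, cy_1 = 216, r_1 = 40, x0_2 = 128, y0_2 = 84, x1_2 = 256, y1_2 = 176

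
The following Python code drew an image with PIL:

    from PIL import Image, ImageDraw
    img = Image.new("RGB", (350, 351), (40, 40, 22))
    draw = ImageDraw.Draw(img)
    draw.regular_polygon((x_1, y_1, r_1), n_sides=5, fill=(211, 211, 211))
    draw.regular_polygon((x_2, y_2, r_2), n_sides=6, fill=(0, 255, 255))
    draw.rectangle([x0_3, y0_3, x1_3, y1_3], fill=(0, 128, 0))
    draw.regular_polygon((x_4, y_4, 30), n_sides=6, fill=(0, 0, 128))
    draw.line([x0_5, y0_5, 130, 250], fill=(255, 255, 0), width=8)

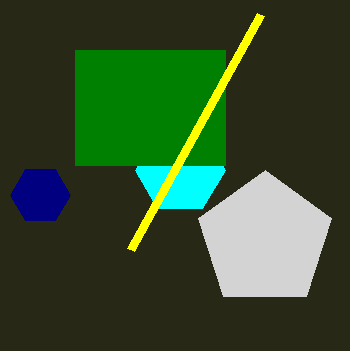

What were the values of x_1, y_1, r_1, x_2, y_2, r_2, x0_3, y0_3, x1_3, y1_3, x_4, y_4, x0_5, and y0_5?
x_1 = 265
y_1 = 240
r_1 = 70
x_2 = 180
y_2 = 170
r_2 = 45
x0_3 = 75
y0_3 = 50
x1_3 = 225
y1_3 = 165
x_4 = 40
y_4 = 195
x0_5 = 260
y0_5 = 15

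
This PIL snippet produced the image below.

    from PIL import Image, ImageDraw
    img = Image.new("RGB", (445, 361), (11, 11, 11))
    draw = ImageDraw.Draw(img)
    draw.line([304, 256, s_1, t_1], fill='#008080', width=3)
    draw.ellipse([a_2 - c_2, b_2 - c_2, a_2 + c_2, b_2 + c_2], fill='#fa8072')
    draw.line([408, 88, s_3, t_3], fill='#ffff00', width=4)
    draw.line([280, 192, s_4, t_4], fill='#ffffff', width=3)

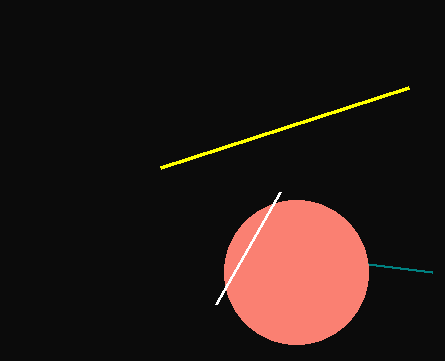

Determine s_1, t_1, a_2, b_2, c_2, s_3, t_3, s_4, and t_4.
s_1 = 432; t_1 = 272; a_2 = 296; b_2 = 272; c_2 = 72; s_3 = 160; t_3 = 168; s_4 = 216; t_4 = 304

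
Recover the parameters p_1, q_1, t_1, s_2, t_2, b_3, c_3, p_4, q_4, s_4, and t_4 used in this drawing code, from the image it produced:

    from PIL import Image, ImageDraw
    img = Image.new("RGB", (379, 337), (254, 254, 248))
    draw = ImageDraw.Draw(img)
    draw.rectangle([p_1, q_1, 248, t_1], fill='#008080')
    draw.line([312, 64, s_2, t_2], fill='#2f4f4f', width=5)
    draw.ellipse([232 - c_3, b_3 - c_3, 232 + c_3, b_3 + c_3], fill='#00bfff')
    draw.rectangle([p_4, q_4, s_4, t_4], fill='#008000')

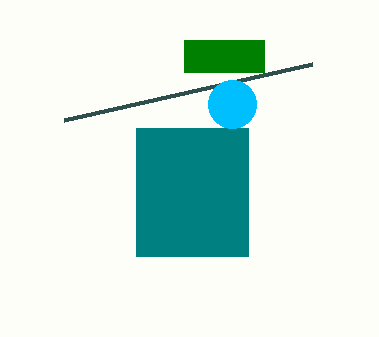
p_1 = 136, q_1 = 128, t_1 = 256, s_2 = 64, t_2 = 120, b_3 = 104, c_3 = 24, p_4 = 184, q_4 = 40, s_4 = 264, t_4 = 72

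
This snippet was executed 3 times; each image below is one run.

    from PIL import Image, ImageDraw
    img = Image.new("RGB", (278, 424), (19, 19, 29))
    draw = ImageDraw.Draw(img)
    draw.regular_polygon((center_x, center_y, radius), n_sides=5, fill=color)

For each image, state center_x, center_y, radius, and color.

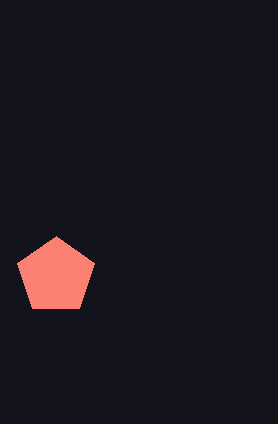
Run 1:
center_x = 56
center_y = 276
radius = 40
color = 'salmon'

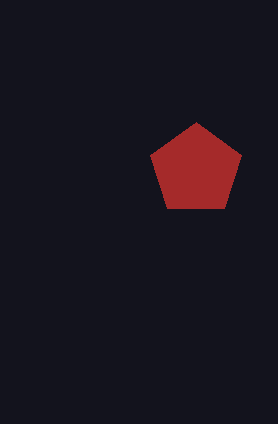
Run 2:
center_x = 196; center_y = 170; radius = 48; color = 'brown'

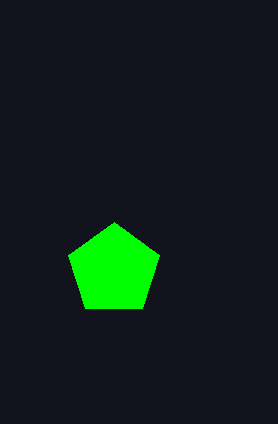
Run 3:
center_x = 114; center_y = 270; radius = 48; color = 'lime'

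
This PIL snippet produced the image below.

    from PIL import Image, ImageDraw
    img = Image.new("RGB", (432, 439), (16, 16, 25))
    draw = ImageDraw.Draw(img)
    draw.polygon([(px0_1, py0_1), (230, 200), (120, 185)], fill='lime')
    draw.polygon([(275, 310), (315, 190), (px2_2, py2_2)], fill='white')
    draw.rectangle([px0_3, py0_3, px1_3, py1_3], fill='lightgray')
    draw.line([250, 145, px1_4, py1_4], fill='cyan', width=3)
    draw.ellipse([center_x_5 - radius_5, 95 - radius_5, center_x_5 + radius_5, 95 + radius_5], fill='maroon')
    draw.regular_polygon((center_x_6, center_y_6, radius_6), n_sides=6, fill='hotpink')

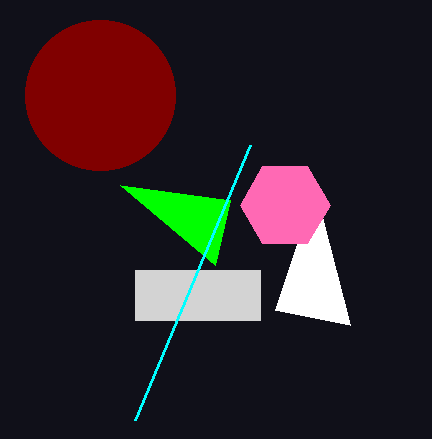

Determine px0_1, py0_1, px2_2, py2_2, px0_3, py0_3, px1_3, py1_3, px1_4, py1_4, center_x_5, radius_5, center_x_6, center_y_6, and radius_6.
px0_1 = 215, py0_1 = 265, px2_2 = 350, py2_2 = 325, px0_3 = 135, py0_3 = 270, px1_3 = 260, py1_3 = 320, px1_4 = 135, py1_4 = 420, center_x_5 = 100, radius_5 = 75, center_x_6 = 285, center_y_6 = 205, radius_6 = 45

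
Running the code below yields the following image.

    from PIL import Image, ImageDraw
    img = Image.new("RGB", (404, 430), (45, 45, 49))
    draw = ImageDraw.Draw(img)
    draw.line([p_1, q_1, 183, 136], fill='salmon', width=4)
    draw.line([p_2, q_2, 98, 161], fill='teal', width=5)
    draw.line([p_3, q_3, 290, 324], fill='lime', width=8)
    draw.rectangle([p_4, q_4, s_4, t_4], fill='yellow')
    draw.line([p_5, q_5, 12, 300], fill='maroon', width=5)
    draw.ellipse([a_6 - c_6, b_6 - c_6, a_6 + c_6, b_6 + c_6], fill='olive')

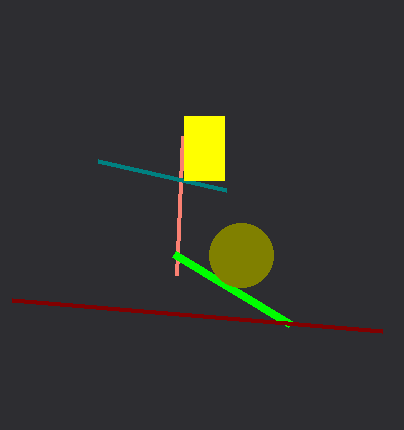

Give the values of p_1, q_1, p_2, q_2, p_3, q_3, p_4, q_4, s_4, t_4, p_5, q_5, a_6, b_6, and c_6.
p_1 = 177, q_1 = 275, p_2 = 226, q_2 = 190, p_3 = 174, q_3 = 254, p_4 = 184, q_4 = 116, s_4 = 224, t_4 = 180, p_5 = 382, q_5 = 331, a_6 = 241, b_6 = 255, c_6 = 32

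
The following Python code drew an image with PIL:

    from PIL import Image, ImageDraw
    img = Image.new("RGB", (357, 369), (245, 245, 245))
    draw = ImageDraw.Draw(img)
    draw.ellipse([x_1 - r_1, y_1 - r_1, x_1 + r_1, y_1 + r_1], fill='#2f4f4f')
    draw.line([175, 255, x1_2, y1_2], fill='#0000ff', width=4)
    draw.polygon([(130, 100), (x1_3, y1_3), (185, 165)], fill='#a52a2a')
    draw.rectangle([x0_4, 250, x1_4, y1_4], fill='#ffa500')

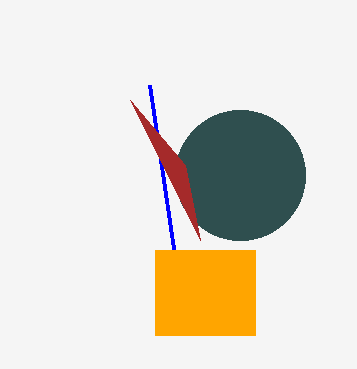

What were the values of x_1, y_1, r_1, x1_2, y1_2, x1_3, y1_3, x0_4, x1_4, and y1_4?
x_1 = 240, y_1 = 175, r_1 = 65, x1_2 = 150, y1_2 = 85, x1_3 = 200, y1_3 = 240, x0_4 = 155, x1_4 = 255, y1_4 = 335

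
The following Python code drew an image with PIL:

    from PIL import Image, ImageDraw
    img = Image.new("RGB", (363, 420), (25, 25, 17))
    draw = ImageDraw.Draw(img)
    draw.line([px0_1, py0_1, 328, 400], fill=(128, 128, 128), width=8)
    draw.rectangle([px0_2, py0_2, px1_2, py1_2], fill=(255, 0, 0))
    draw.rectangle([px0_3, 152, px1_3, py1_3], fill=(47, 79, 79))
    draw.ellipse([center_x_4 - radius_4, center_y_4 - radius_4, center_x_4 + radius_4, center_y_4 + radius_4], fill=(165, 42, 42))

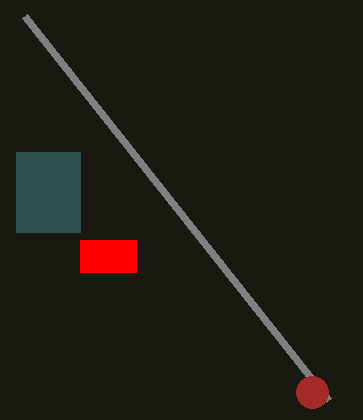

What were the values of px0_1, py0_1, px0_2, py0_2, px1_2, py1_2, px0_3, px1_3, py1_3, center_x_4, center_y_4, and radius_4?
px0_1 = 24
py0_1 = 16
px0_2 = 80
py0_2 = 240
px1_2 = 136
py1_2 = 272
px0_3 = 16
px1_3 = 80
py1_3 = 232
center_x_4 = 312
center_y_4 = 392
radius_4 = 16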